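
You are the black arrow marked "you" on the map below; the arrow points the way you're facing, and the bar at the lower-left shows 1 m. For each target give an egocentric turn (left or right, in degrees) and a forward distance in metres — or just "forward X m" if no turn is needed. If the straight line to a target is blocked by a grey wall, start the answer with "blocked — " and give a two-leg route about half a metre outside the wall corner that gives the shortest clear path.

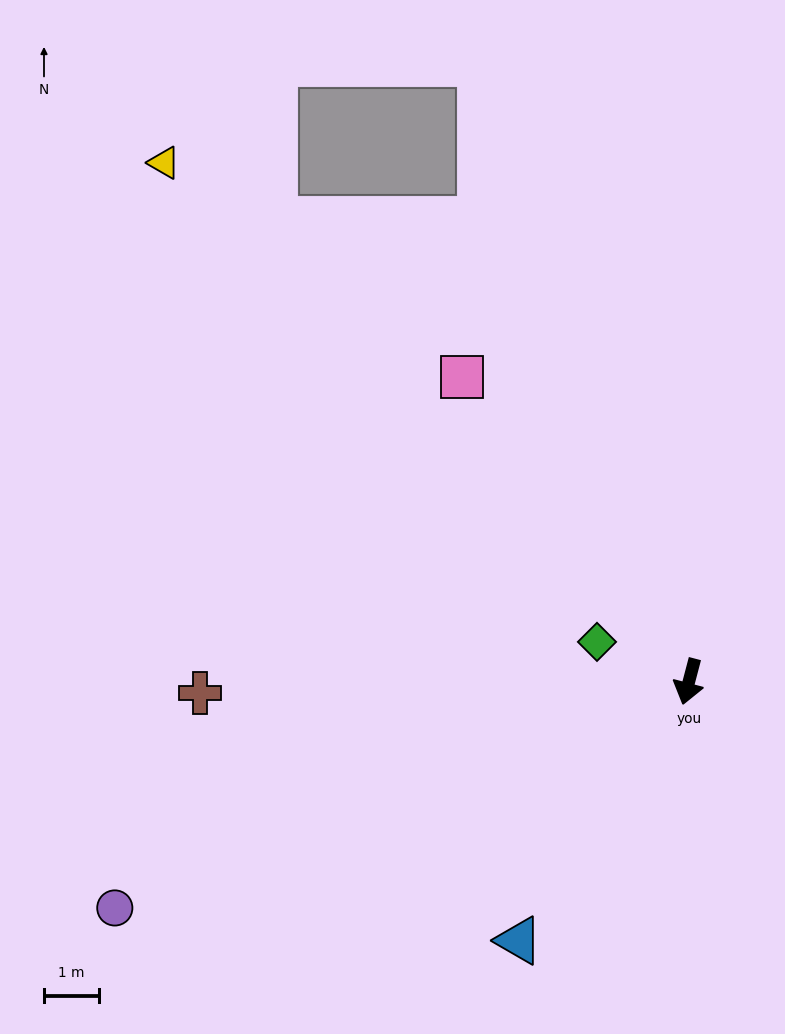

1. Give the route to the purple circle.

turn right 54°, forward 11.2 m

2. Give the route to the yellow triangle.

turn right 120°, forward 13.4 m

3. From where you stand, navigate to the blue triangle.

turn right 19°, forward 5.6 m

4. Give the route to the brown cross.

turn right 74°, forward 8.9 m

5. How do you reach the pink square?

turn right 129°, forward 6.9 m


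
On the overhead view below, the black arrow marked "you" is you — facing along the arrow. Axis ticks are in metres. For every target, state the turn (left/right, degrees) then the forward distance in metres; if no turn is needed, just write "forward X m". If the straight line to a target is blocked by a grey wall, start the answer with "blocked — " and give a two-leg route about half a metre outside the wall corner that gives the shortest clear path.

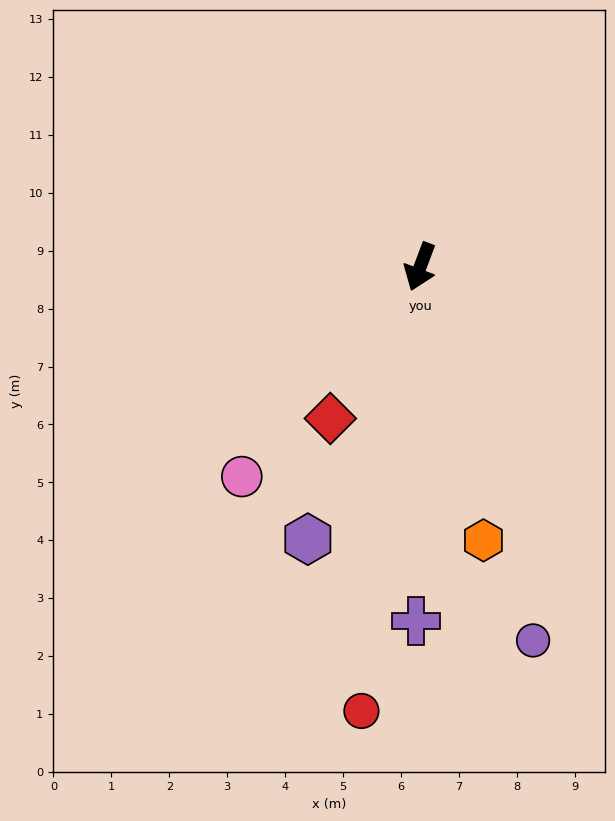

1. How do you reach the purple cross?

turn left 20°, forward 6.1 m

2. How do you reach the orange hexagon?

turn left 34°, forward 4.8 m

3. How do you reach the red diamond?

turn right 10°, forward 3.0 m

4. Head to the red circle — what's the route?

turn left 13°, forward 7.7 m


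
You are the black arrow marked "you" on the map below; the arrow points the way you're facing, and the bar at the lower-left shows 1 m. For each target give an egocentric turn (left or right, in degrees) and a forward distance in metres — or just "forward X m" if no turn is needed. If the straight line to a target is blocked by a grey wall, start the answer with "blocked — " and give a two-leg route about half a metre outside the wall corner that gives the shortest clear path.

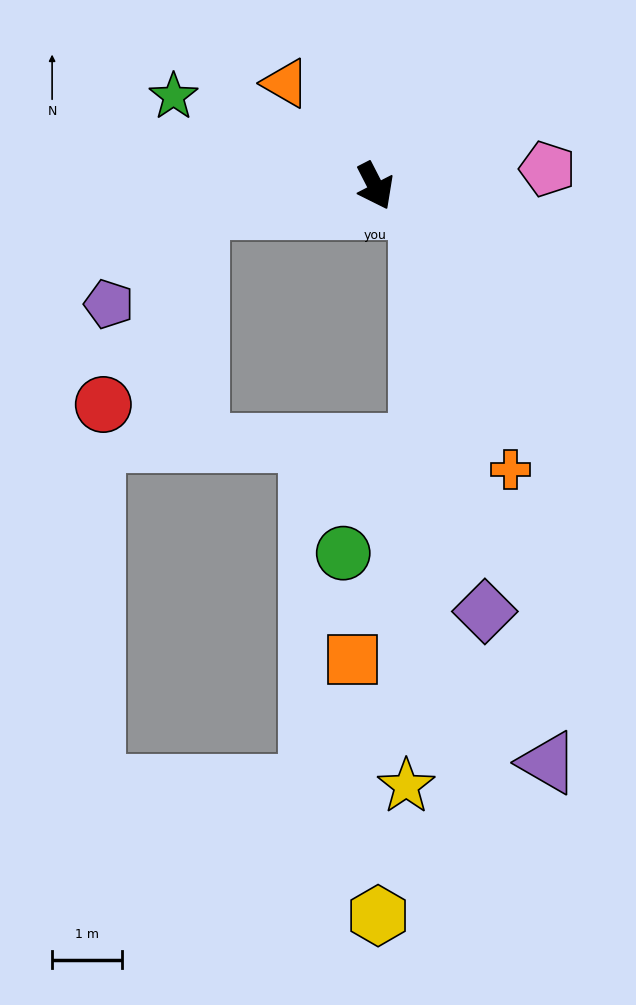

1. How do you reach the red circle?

blocked — turn right 110°, forward 2.5 m, then turn left 57°, forward 3.1 m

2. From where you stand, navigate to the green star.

turn right 141°, forward 3.1 m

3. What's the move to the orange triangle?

turn right 166°, forward 1.9 m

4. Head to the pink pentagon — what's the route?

turn left 68°, forward 2.5 m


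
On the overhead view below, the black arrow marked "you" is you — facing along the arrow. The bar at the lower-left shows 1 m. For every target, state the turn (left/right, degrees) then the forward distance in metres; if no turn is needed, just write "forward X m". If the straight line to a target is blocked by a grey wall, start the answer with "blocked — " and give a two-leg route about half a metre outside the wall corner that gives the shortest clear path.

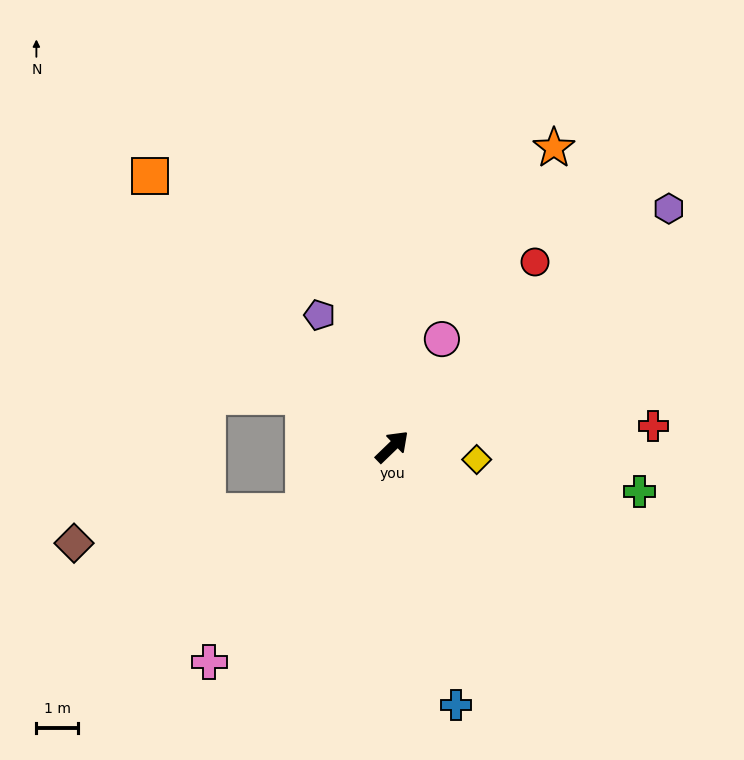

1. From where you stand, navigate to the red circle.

turn left 8°, forward 5.6 m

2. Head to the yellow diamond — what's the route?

turn right 53°, forward 2.0 m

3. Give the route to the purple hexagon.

turn right 3°, forward 8.7 m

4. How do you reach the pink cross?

turn right 174°, forward 6.7 m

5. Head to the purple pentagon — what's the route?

turn left 75°, forward 3.6 m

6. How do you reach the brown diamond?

blocked — turn left 172°, forward 2.6 m, then turn right 28°, forward 5.5 m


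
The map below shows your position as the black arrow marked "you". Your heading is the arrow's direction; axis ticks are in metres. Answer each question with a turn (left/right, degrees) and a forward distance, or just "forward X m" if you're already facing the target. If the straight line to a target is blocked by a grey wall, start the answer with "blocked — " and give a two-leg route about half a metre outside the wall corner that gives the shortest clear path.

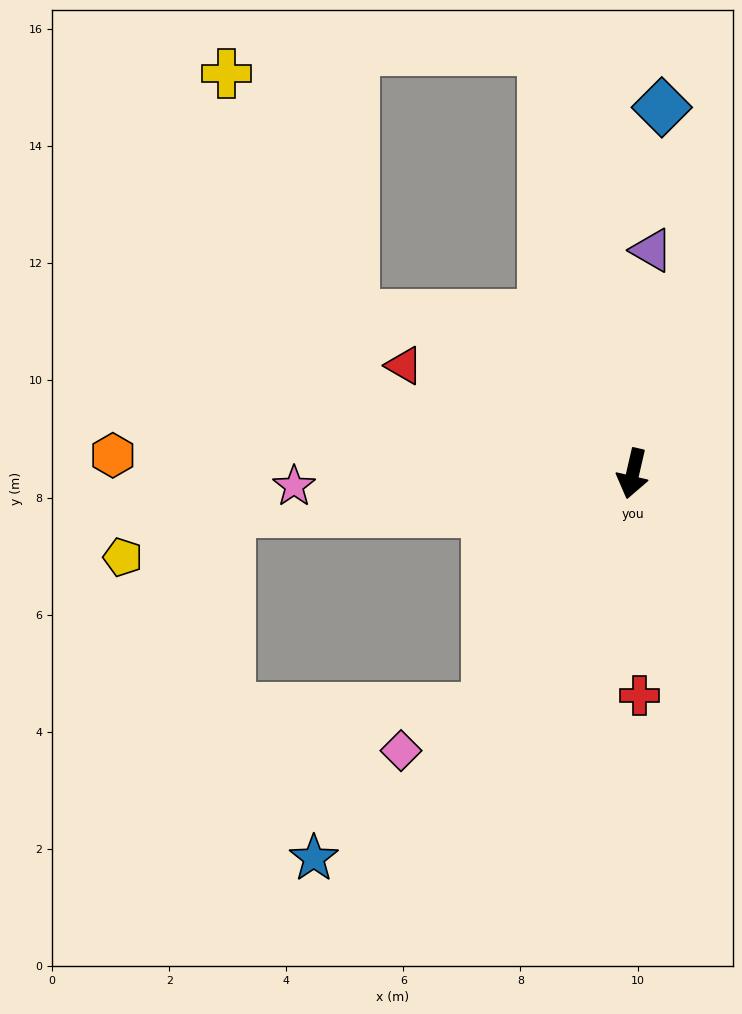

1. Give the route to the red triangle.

turn right 102°, forward 4.3 m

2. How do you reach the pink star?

turn right 75°, forward 5.8 m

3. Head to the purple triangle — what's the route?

turn right 172°, forward 3.8 m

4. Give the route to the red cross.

turn left 15°, forward 3.8 m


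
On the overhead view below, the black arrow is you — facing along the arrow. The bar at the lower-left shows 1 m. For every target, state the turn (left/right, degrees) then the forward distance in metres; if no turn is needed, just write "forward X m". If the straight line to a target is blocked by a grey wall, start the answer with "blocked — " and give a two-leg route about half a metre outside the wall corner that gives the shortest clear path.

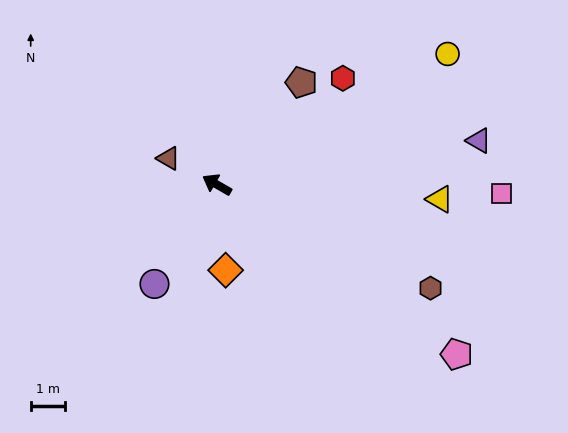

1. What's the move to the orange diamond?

turn left 126°, forward 2.5 m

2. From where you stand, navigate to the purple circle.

turn left 88°, forward 3.4 m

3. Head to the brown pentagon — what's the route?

turn right 100°, forward 3.9 m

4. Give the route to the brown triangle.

forward 1.6 m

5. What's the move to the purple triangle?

turn right 141°, forward 7.7 m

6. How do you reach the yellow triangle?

turn right 154°, forward 6.5 m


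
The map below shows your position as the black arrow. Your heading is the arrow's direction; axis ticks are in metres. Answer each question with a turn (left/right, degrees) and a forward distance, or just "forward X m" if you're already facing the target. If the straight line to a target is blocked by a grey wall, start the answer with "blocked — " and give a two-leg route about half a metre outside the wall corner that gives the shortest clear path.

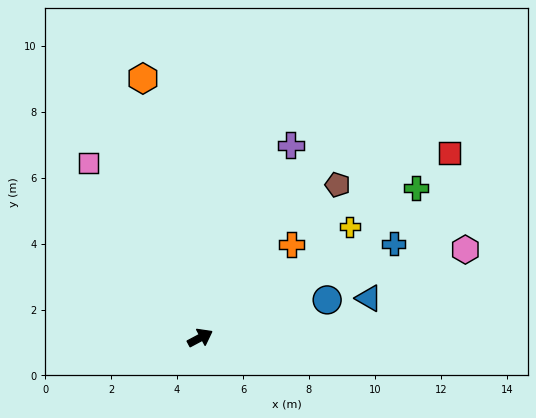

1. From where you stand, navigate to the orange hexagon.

turn left 74°, forward 8.1 m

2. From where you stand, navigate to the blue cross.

turn right 2°, forward 6.5 m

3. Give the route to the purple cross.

turn left 37°, forward 6.5 m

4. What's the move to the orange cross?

turn left 18°, forward 4.0 m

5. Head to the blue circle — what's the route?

turn right 11°, forward 4.0 m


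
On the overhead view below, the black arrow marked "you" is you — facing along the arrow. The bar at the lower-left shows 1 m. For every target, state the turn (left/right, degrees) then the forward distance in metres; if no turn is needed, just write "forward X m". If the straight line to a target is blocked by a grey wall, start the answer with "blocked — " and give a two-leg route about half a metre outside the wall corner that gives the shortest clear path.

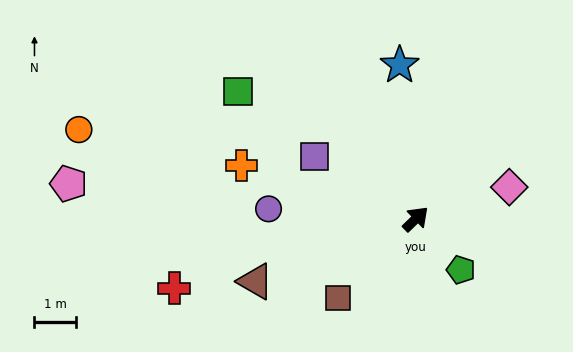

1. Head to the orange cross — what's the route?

turn left 119°, forward 4.4 m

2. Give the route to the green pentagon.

turn right 93°, forward 1.6 m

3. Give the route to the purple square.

turn left 104°, forward 2.9 m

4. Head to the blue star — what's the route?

turn left 52°, forward 3.7 m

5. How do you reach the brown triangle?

turn left 157°, forward 4.1 m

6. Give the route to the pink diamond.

turn right 25°, forward 2.4 m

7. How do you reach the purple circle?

turn left 132°, forward 3.5 m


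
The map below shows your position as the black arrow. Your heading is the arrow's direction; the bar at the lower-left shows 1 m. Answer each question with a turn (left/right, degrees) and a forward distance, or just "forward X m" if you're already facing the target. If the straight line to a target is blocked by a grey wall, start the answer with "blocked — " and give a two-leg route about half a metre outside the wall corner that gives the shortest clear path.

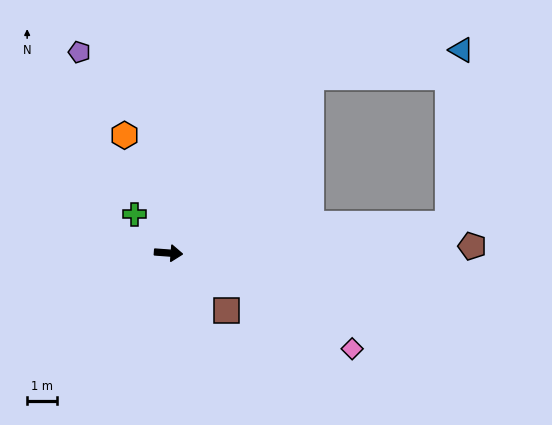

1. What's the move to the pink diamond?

turn right 23°, forward 6.9 m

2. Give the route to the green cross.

turn left 136°, forward 1.7 m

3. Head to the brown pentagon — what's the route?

turn left 6°, forward 10.2 m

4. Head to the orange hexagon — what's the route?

turn left 115°, forward 4.2 m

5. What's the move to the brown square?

turn right 40°, forward 2.7 m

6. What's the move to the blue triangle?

blocked — turn left 55°, forward 7.6 m, then turn right 40°, forward 5.1 m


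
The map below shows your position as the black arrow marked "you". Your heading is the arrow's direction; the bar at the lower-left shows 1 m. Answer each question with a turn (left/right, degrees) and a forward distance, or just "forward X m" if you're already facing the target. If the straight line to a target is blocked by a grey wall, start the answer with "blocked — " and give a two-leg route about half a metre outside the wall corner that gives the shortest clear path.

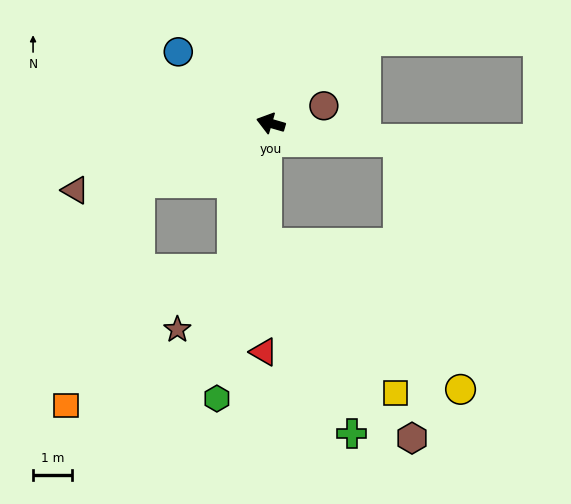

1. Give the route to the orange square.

blocked — turn left 40°, forward 3.7 m, then turn left 48°, forward 6.1 m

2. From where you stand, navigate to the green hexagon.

turn left 95°, forward 7.2 m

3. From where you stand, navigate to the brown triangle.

turn left 35°, forward 5.3 m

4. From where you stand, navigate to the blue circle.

turn right 22°, forward 3.0 m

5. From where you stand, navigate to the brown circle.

turn right 146°, forward 1.4 m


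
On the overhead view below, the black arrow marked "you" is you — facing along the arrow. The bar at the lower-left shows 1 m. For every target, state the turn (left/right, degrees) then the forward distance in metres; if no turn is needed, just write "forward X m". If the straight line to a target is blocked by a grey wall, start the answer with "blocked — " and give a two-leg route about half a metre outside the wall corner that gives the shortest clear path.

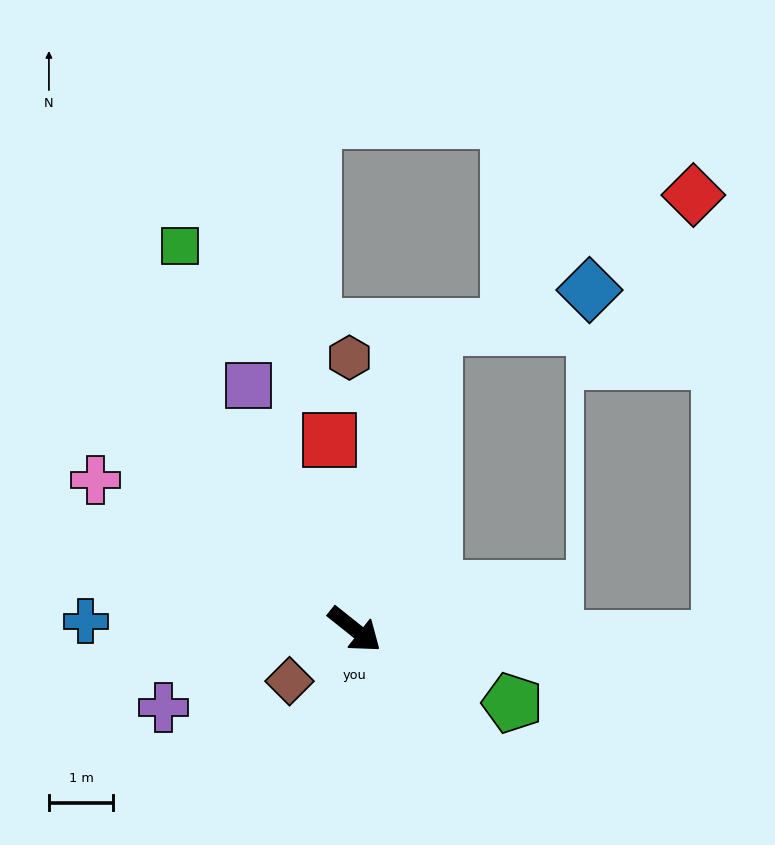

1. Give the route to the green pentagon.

turn left 14°, forward 2.7 m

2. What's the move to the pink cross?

turn right 171°, forward 4.7 m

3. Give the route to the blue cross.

turn right 143°, forward 4.2 m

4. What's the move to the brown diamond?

turn right 103°, forward 1.3 m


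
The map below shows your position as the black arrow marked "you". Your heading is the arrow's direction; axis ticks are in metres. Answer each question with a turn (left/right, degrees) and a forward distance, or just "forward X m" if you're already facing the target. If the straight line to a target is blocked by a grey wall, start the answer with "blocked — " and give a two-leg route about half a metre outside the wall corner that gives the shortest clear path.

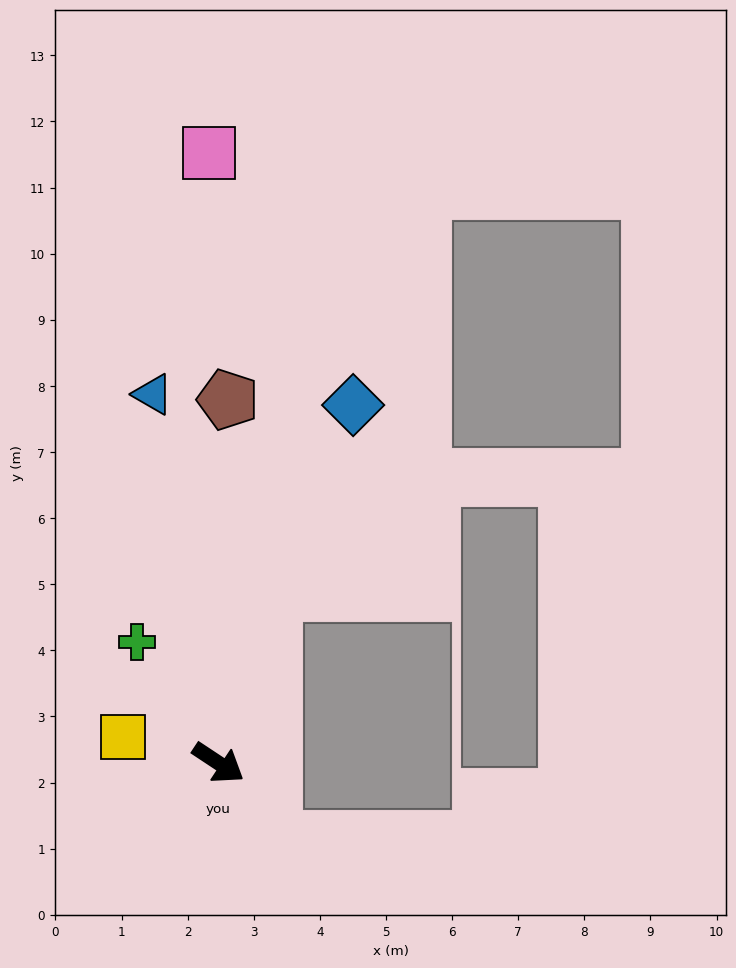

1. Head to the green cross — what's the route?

turn left 158°, forward 2.2 m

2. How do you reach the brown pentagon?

turn left 122°, forward 5.5 m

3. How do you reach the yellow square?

turn right 161°, forward 1.5 m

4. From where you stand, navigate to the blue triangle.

turn left 134°, forward 5.7 m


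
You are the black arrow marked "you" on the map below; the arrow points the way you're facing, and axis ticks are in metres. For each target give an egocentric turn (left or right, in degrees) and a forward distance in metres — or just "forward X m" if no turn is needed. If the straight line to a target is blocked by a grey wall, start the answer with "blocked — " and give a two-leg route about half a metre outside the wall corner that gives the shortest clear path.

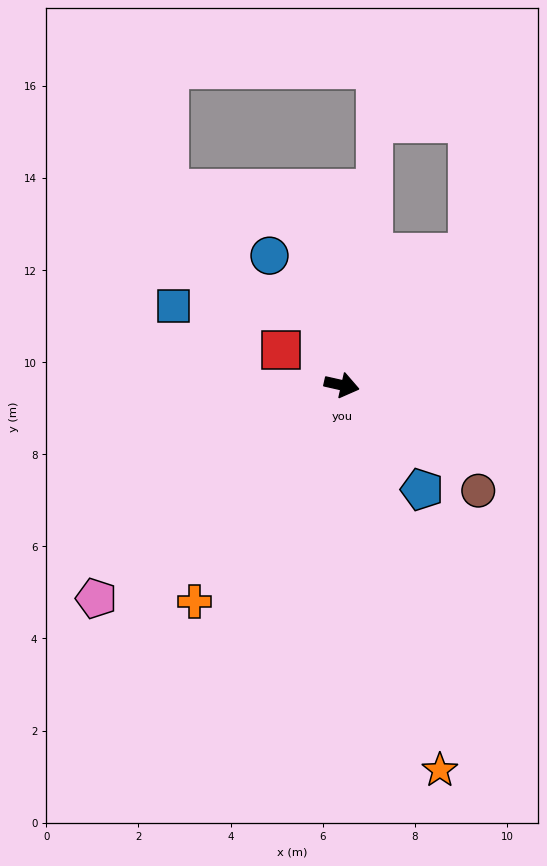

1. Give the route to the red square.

turn left 163°, forward 1.5 m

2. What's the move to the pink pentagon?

turn right 126°, forward 7.1 m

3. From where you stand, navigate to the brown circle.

turn right 25°, forward 3.7 m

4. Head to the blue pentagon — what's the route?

turn right 40°, forward 2.9 m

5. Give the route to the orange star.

turn right 63°, forward 8.6 m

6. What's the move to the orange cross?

turn right 112°, forward 5.7 m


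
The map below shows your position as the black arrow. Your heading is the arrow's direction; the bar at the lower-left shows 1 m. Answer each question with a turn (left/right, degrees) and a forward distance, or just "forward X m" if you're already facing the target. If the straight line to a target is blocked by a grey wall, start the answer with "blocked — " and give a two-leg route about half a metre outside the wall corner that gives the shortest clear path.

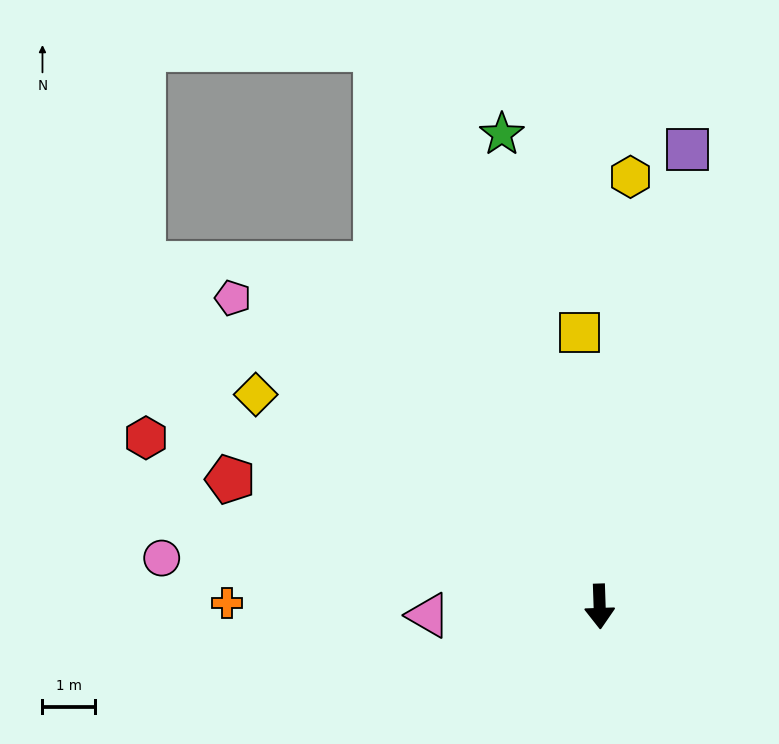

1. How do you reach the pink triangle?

turn right 89°, forward 3.3 m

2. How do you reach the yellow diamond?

turn right 124°, forward 7.7 m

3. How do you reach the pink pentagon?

turn right 132°, forward 9.1 m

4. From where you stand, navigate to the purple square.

turn left 167°, forward 8.8 m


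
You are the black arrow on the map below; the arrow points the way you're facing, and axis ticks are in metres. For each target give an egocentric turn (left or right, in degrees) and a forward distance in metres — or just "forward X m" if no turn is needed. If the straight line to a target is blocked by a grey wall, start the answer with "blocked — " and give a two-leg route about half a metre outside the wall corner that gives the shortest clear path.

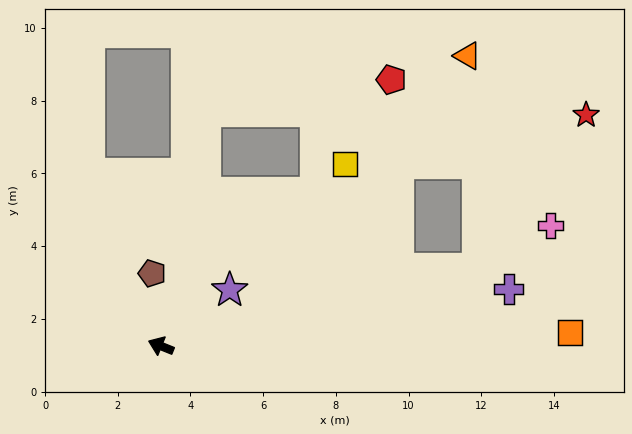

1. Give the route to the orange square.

turn right 156°, forward 11.3 m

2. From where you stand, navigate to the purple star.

turn right 119°, forward 2.4 m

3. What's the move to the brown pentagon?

turn right 61°, forward 2.0 m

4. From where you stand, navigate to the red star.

blocked — turn right 144°, forward 9.0 m, then turn left 41°, forward 5.2 m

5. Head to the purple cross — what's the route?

turn right 149°, forward 9.7 m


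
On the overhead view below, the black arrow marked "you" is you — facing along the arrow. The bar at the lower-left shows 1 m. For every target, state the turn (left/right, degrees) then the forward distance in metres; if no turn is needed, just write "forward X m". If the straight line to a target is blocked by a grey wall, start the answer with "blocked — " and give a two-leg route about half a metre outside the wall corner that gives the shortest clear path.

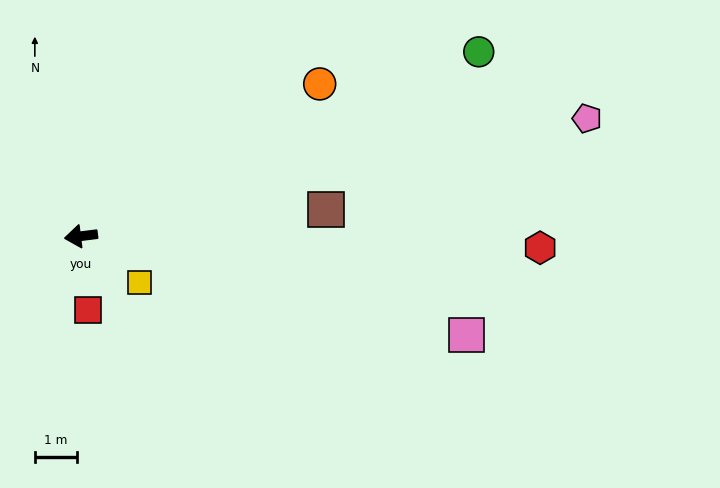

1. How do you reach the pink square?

turn left 158°, forward 9.5 m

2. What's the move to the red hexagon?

turn left 171°, forward 11.0 m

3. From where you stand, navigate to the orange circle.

turn right 155°, forward 6.8 m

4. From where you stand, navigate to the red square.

turn left 89°, forward 1.8 m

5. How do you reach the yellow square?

turn left 135°, forward 1.8 m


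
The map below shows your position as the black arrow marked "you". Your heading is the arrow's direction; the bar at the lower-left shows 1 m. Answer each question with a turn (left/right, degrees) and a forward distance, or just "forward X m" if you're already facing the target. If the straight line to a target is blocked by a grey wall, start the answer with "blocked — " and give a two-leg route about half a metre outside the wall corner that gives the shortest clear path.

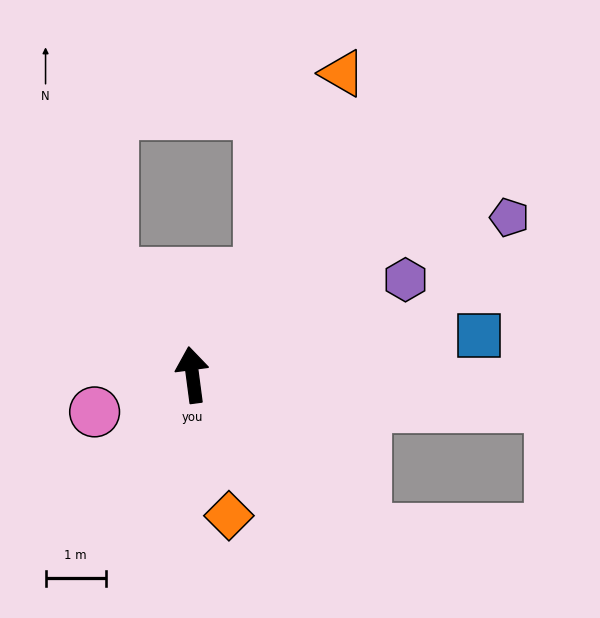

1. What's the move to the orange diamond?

turn right 173°, forward 2.4 m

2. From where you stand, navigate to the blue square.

turn right 90°, forward 4.8 m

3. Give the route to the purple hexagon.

turn right 73°, forward 3.9 m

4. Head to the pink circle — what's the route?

turn left 103°, forward 1.7 m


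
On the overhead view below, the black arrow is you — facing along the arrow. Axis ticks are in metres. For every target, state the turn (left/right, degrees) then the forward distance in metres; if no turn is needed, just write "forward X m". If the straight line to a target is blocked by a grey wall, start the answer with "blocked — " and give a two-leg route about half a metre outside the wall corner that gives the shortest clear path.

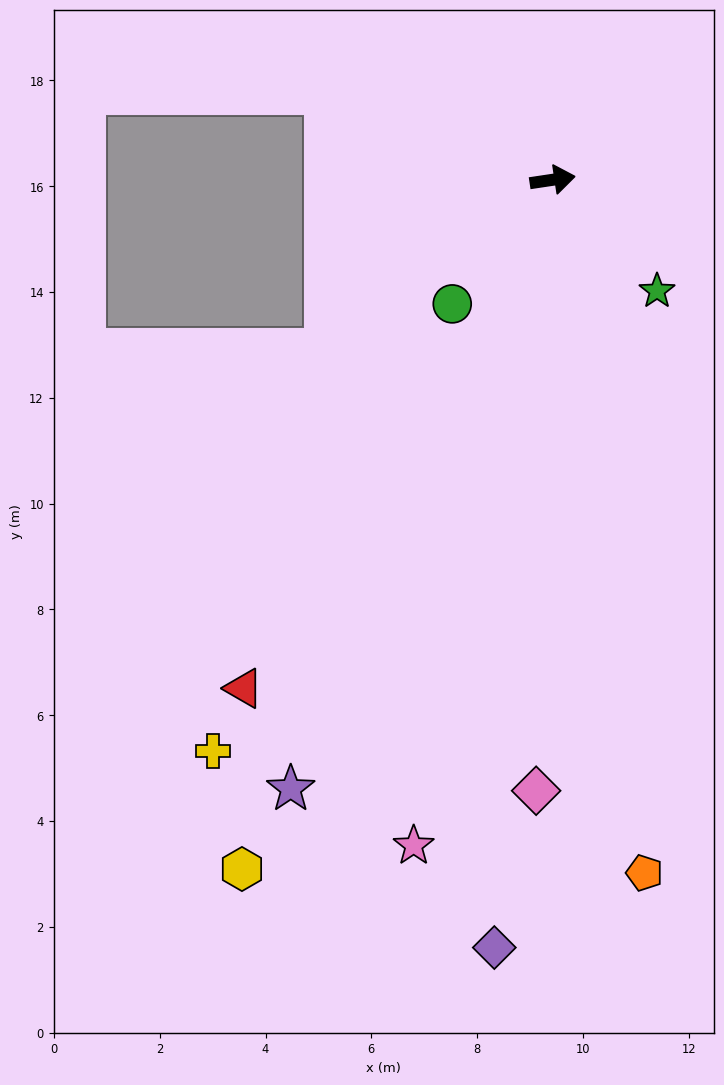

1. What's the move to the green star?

turn right 55°, forward 2.9 m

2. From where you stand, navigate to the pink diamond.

turn right 100°, forward 11.6 m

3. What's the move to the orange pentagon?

turn right 91°, forward 13.2 m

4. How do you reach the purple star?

turn right 122°, forward 12.5 m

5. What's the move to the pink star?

turn right 110°, forward 12.9 m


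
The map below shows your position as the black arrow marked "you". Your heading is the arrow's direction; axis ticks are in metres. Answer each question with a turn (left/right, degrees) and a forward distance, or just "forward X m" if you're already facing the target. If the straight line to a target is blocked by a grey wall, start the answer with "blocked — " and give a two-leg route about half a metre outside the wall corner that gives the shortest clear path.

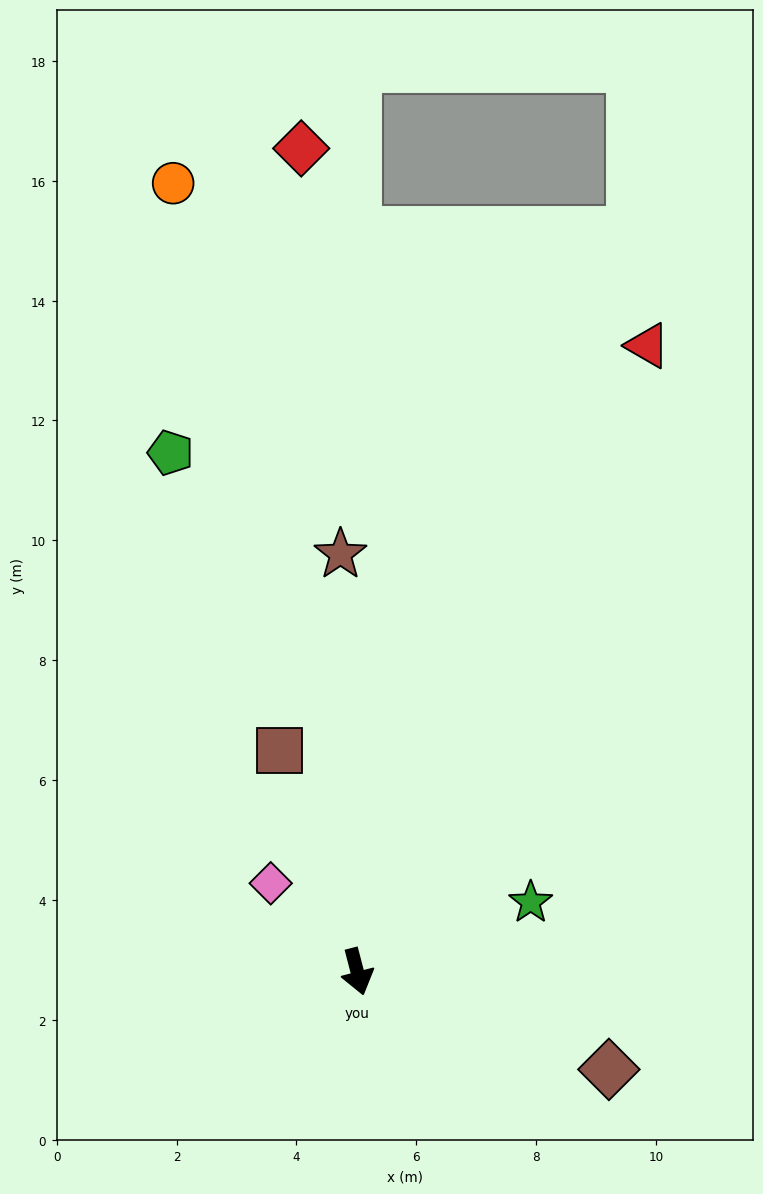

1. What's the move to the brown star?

turn left 168°, forward 7.0 m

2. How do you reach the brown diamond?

turn left 54°, forward 4.5 m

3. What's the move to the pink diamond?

turn right 150°, forward 2.1 m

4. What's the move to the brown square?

turn right 175°, forward 3.9 m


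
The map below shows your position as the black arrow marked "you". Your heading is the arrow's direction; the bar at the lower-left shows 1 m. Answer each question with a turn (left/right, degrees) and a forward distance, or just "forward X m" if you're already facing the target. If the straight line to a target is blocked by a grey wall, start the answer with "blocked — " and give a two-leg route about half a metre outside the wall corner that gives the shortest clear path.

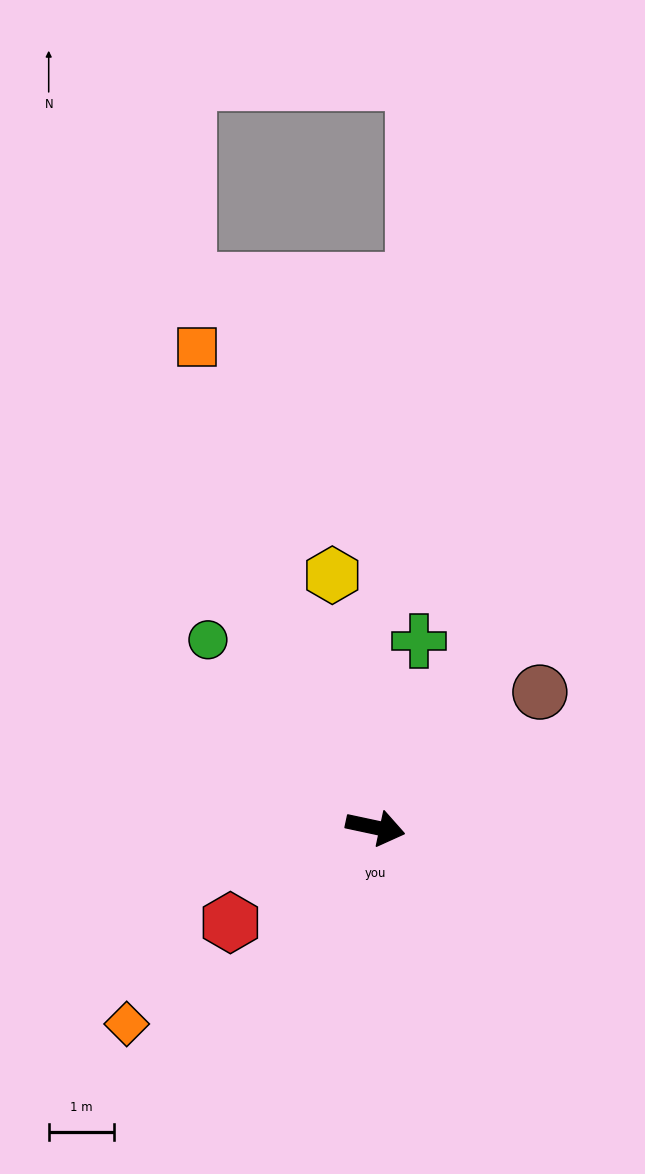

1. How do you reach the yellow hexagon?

turn left 112°, forward 3.9 m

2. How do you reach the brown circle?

turn left 52°, forward 3.2 m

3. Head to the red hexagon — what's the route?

turn right 135°, forward 2.6 m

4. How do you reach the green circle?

turn left 144°, forward 3.8 m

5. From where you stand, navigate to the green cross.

turn left 89°, forward 2.9 m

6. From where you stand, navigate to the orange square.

turn left 122°, forward 7.8 m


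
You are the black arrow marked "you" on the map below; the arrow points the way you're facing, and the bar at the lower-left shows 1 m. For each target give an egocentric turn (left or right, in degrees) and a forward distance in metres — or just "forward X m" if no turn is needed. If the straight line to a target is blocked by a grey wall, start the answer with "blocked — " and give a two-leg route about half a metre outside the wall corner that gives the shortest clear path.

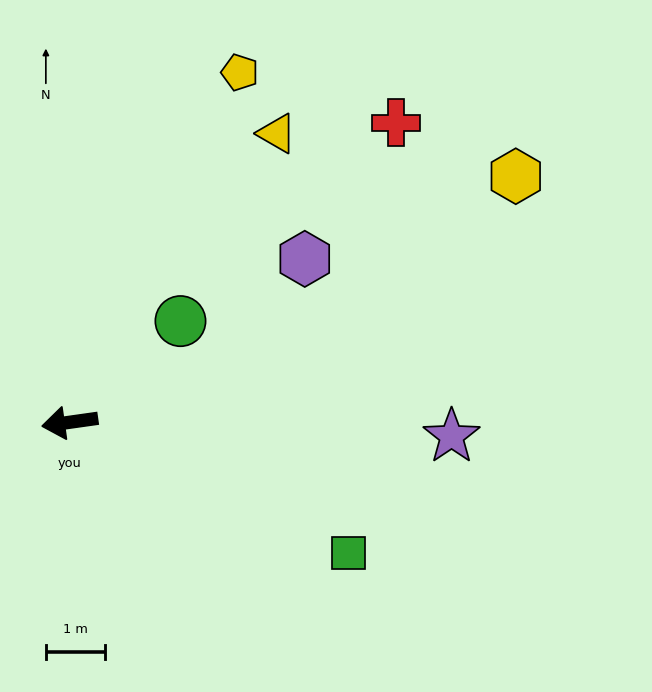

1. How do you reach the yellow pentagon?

turn right 124°, forward 6.6 m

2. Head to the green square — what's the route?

turn left 147°, forward 5.2 m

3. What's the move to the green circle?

turn right 146°, forward 2.5 m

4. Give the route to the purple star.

turn left 170°, forward 6.4 m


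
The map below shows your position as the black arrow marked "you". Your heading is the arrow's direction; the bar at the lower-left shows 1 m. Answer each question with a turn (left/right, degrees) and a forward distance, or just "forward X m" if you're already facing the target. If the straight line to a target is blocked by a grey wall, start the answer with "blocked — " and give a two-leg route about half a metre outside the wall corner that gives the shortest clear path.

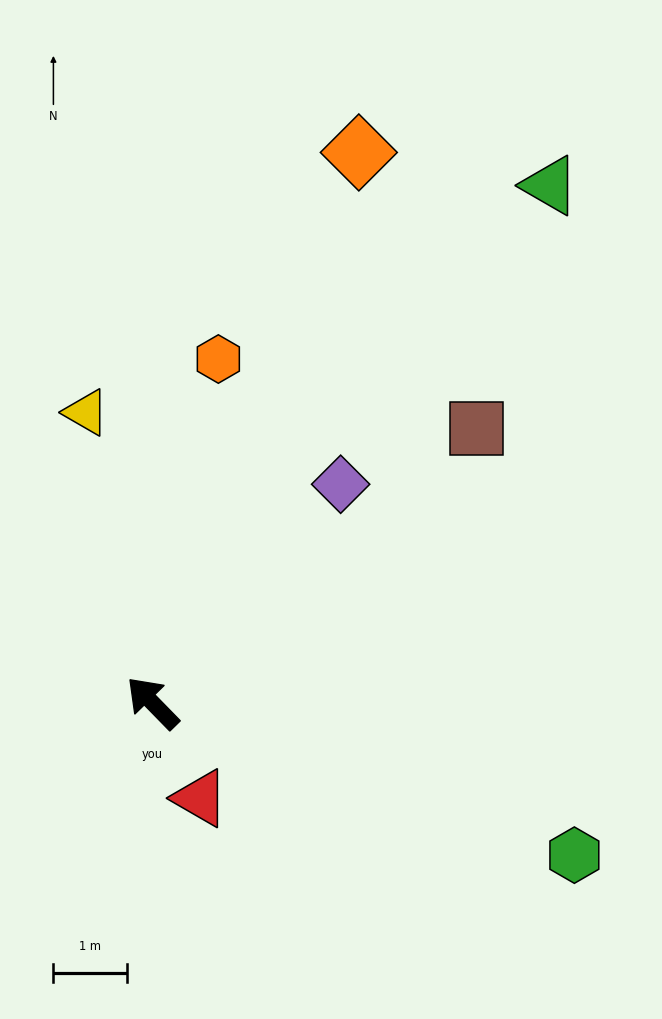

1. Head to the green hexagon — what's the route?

turn right 154°, forward 6.1 m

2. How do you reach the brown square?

turn right 94°, forward 5.8 m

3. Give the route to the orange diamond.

turn right 65°, forward 8.0 m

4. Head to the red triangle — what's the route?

turn left 162°, forward 1.4 m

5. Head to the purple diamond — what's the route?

turn right 85°, forward 3.9 m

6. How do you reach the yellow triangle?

turn right 31°, forward 4.0 m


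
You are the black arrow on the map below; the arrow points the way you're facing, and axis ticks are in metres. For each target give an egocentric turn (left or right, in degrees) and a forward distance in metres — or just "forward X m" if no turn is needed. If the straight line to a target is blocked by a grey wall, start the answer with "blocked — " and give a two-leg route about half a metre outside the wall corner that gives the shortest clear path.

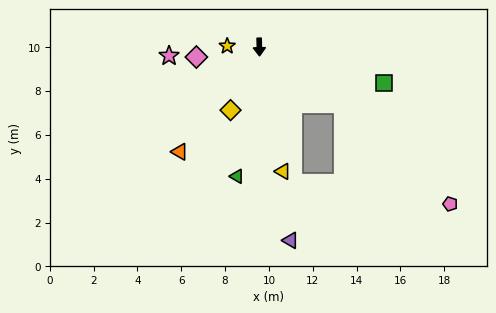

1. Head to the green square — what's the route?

turn left 73°, forward 5.9 m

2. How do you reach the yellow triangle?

turn left 9°, forward 5.8 m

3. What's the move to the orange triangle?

turn right 39°, forward 6.0 m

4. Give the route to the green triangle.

turn right 11°, forward 6.0 m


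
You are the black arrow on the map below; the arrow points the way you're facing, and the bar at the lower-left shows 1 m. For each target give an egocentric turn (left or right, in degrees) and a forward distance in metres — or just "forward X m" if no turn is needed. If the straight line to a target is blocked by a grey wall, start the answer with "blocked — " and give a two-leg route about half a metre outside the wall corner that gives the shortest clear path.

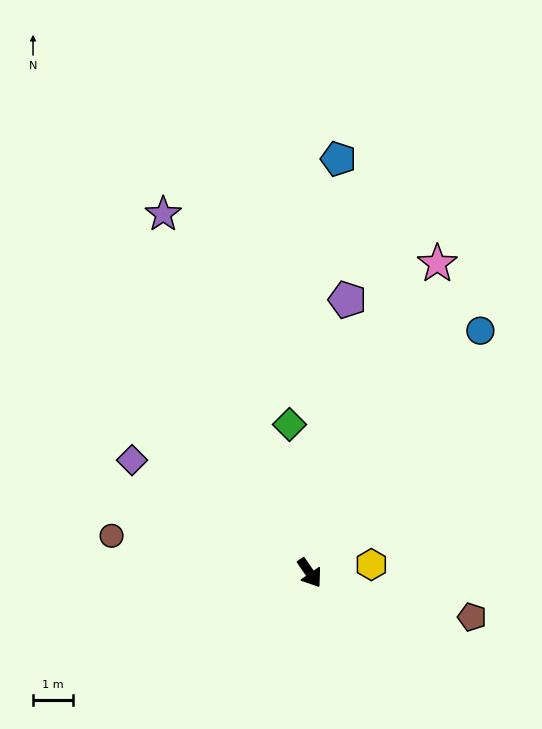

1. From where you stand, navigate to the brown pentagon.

turn left 40°, forward 4.2 m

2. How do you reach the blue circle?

turn left 110°, forward 7.4 m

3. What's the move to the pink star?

turn left 123°, forward 8.4 m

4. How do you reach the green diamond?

turn left 153°, forward 3.7 m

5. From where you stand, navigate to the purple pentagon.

turn left 137°, forward 6.9 m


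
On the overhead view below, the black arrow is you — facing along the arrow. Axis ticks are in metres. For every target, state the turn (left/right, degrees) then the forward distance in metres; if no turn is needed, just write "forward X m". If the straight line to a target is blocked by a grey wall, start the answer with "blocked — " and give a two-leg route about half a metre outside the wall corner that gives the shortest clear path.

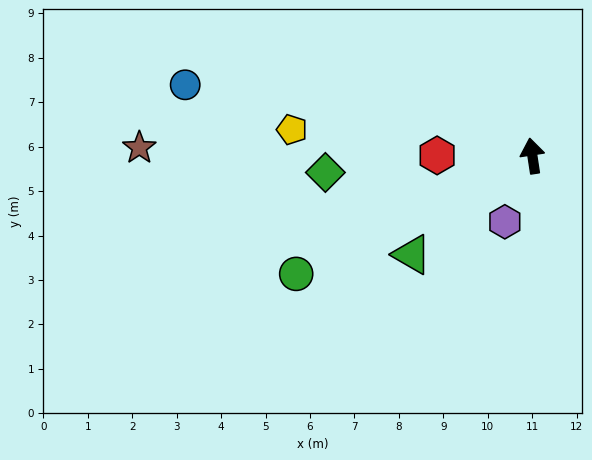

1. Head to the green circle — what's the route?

turn left 108°, forward 5.9 m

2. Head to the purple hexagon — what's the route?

turn left 149°, forward 1.6 m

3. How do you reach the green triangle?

turn left 121°, forward 3.5 m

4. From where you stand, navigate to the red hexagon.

turn left 81°, forward 2.1 m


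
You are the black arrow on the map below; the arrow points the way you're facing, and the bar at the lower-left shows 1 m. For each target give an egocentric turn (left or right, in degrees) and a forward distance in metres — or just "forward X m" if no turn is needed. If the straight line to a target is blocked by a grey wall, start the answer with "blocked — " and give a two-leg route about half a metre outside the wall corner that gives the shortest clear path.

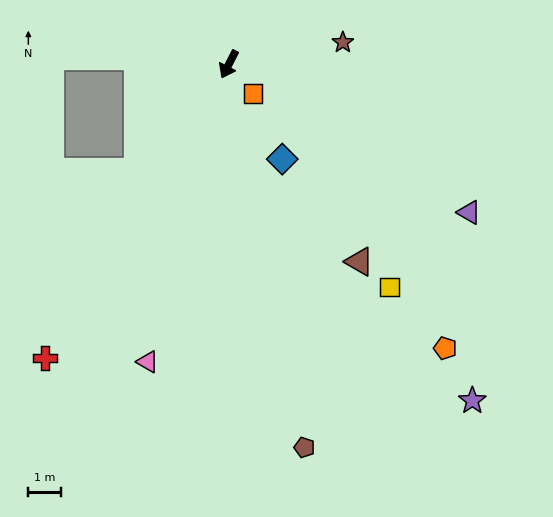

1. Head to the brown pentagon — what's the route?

turn left 38°, forward 12.0 m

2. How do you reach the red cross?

turn right 5°, forward 10.7 m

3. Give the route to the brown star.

turn left 128°, forward 3.6 m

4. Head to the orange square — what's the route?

turn left 67°, forward 1.2 m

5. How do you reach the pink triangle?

turn left 12°, forward 9.5 m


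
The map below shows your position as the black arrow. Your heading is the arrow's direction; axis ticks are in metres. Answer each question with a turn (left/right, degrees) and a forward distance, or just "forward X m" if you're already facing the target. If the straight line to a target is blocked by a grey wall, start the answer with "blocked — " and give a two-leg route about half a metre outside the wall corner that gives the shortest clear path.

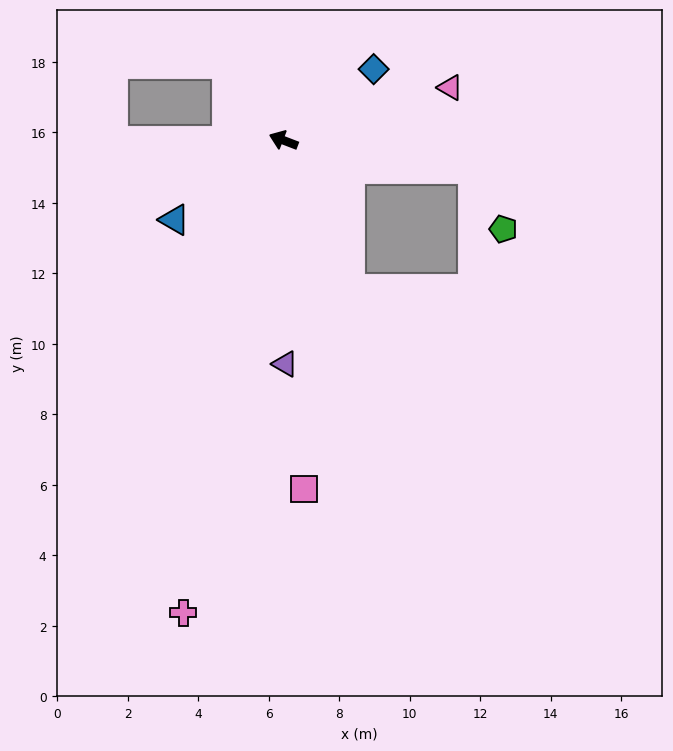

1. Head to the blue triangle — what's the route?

turn left 57°, forward 3.8 m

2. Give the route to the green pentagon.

blocked — turn right 167°, forward 5.4 m, then turn right 55°, forward 1.9 m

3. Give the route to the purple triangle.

turn left 111°, forward 6.3 m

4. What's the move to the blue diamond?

turn right 121°, forward 3.3 m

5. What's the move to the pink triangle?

turn right 141°, forward 5.0 m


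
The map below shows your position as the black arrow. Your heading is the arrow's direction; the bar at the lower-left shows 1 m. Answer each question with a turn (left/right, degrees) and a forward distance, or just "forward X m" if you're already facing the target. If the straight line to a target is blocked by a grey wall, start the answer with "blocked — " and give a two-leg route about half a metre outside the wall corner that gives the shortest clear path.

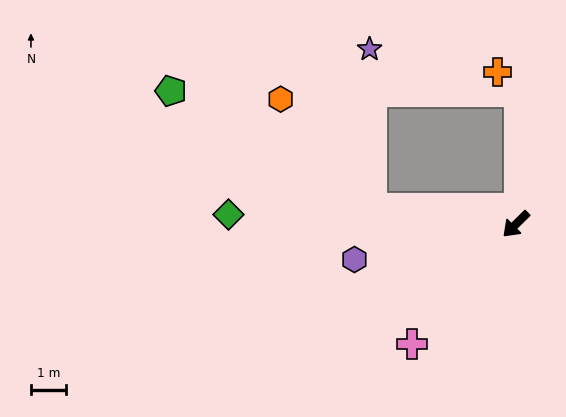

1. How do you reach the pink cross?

turn left 4°, forward 4.5 m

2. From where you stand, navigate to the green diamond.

turn right 46°, forward 8.1 m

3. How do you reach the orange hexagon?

blocked — turn right 51°, forward 4.1 m, then turn right 43°, forward 4.0 m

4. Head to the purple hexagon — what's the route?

turn right 32°, forward 4.7 m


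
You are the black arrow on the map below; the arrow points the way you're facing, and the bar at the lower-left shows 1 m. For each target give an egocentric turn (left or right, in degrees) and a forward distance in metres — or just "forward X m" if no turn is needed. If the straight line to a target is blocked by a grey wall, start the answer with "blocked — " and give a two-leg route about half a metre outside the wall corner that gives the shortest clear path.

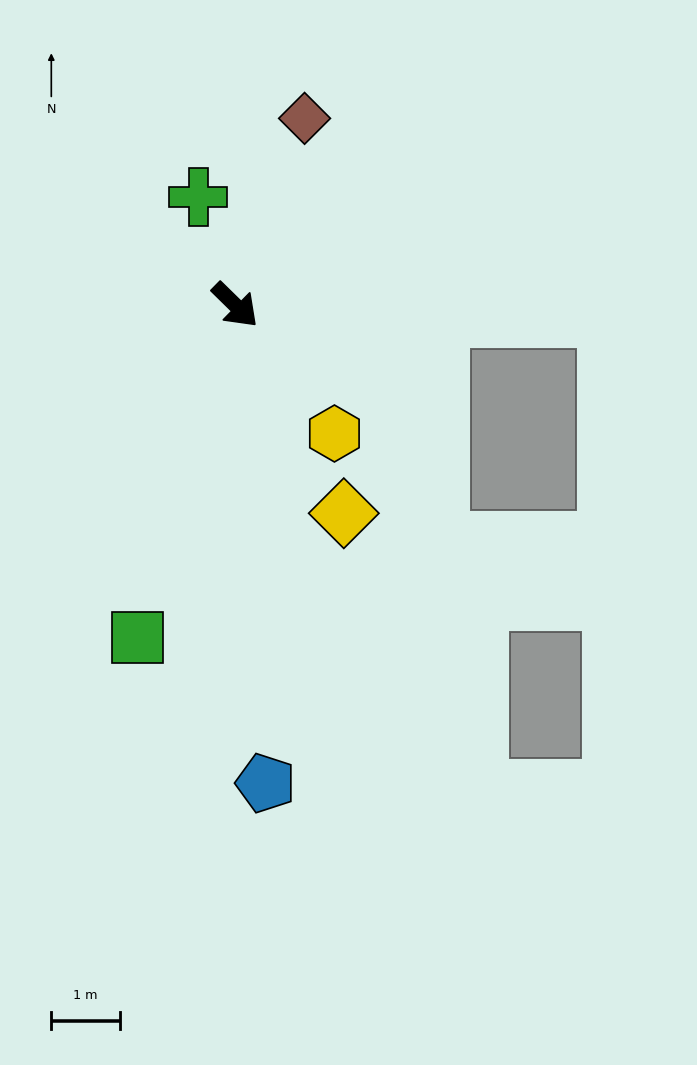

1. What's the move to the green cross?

turn left 153°, forward 1.7 m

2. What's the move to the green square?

turn right 62°, forward 5.1 m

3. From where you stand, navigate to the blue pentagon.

turn right 42°, forward 7.0 m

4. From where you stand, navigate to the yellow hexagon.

turn right 8°, forward 2.4 m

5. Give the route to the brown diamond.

turn left 114°, forward 2.9 m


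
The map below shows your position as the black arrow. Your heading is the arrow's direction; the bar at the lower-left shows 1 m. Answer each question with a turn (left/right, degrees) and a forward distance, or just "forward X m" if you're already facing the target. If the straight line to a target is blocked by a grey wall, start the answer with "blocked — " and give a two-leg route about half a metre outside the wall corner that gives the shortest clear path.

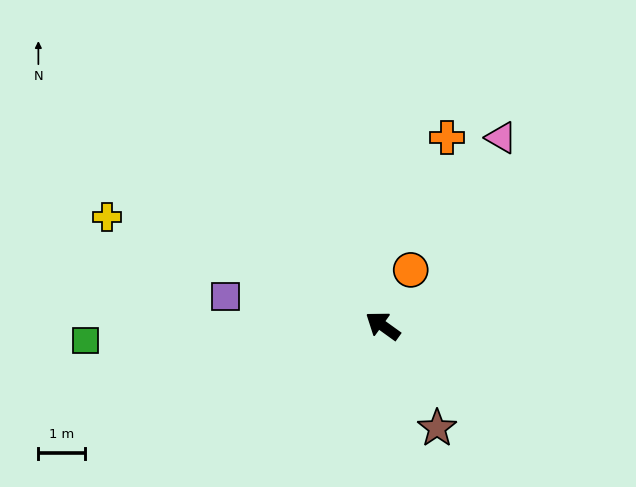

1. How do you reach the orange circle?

turn right 81°, forward 1.3 m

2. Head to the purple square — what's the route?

turn left 25°, forward 3.4 m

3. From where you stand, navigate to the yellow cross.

turn left 14°, forward 6.4 m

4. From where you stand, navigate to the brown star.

turn left 154°, forward 2.5 m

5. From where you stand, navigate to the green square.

turn left 39°, forward 6.4 m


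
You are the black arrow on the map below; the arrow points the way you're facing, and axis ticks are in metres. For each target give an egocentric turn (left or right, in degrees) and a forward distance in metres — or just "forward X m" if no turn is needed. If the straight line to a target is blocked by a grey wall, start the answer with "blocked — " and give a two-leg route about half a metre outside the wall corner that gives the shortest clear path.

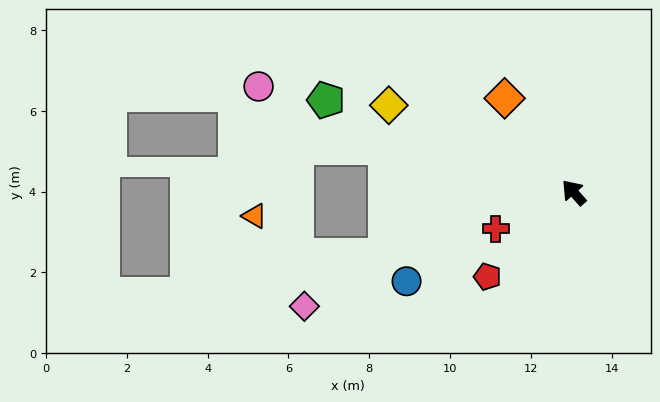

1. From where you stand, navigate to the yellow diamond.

turn left 23°, forward 5.1 m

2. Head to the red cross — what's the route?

turn left 74°, forward 2.1 m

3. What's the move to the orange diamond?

turn right 5°, forward 2.9 m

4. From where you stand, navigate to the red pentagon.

turn left 93°, forward 3.0 m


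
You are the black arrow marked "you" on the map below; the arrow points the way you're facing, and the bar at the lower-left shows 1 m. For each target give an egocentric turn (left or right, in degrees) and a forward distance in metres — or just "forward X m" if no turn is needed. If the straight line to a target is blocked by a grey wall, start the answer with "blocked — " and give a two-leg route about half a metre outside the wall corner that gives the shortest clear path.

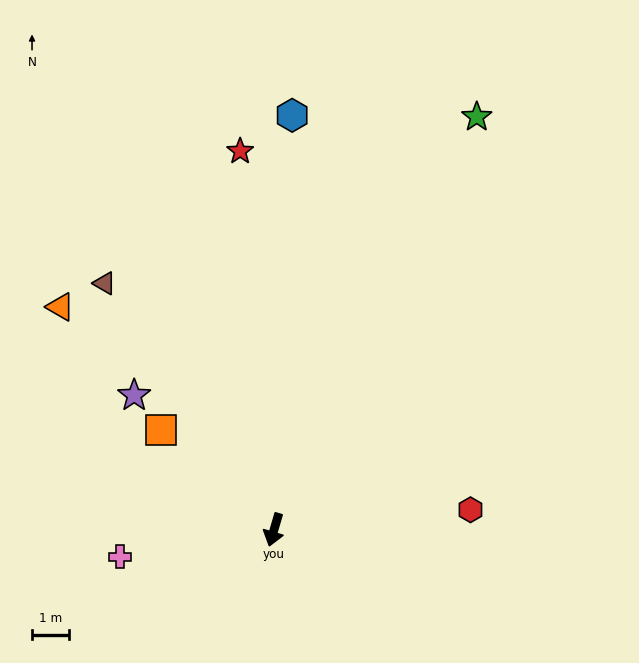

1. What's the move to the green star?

turn left 170°, forward 12.3 m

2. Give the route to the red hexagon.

turn left 112°, forward 5.3 m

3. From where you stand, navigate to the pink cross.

turn right 64°, forward 4.2 m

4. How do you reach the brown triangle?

turn right 129°, forward 8.0 m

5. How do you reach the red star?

turn right 159°, forward 10.2 m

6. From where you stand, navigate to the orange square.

turn right 115°, forward 4.0 m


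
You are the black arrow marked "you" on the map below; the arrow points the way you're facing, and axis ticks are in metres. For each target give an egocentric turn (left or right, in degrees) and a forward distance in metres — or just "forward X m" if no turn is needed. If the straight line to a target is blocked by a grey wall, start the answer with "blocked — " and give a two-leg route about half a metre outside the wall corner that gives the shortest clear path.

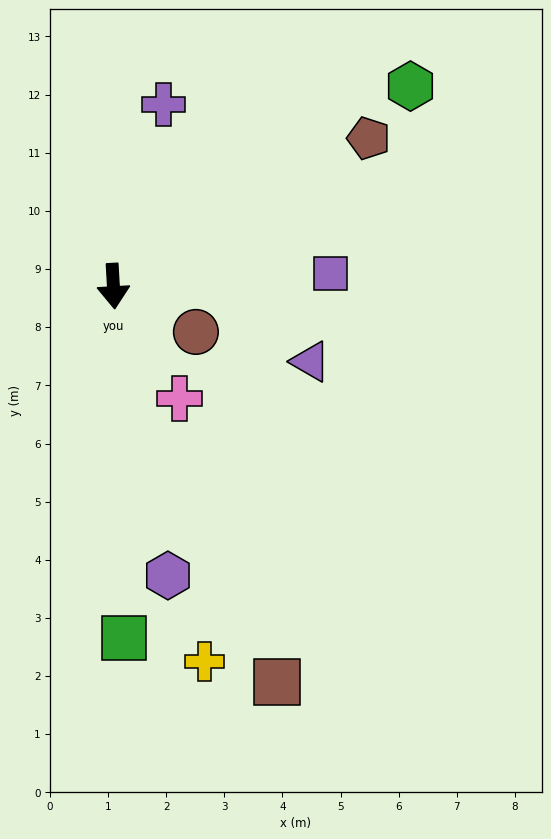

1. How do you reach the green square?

forward 6.0 m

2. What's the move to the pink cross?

turn left 27°, forward 2.2 m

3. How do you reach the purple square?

turn left 90°, forward 3.7 m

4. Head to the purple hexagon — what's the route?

turn left 7°, forward 5.1 m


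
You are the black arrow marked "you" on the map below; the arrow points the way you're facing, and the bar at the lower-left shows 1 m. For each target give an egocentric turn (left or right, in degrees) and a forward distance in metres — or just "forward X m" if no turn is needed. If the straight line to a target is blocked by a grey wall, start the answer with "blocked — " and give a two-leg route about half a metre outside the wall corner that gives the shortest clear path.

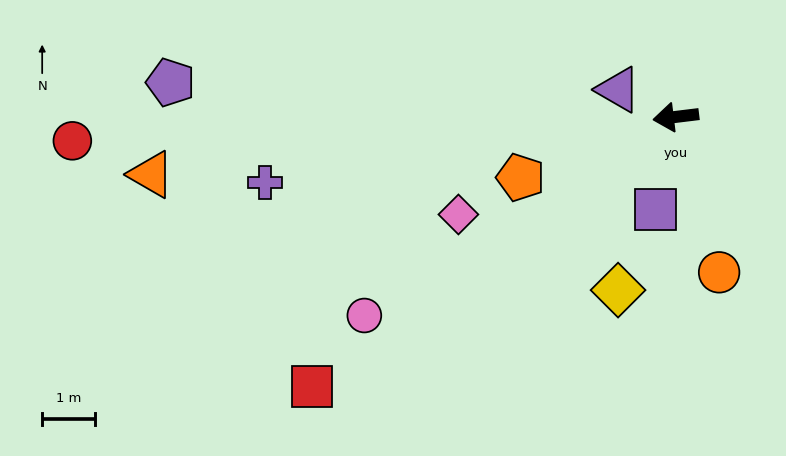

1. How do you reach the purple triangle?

turn right 32°, forward 1.2 m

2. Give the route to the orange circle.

turn left 99°, forward 3.1 m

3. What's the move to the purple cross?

turn left 2°, forward 7.9 m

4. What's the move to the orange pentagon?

turn left 14°, forward 3.2 m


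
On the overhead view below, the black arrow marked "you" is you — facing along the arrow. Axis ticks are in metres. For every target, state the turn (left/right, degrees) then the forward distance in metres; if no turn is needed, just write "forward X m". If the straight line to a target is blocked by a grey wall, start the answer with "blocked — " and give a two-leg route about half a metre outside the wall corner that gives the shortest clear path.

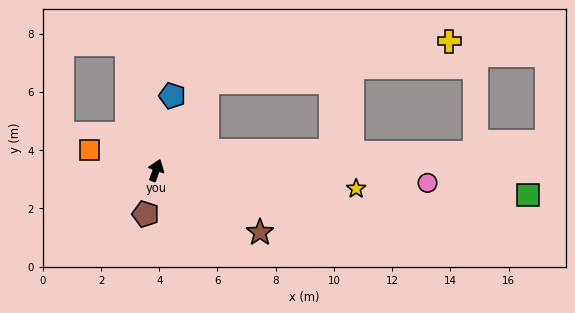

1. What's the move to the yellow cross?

blocked — turn right 10°, forward 3.5 m, then turn right 51°, forward 8.4 m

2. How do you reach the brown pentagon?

turn right 174°, forward 1.5 m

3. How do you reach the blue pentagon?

turn left 7°, forward 2.6 m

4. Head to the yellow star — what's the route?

turn right 76°, forward 6.9 m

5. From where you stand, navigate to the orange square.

turn left 93°, forward 2.4 m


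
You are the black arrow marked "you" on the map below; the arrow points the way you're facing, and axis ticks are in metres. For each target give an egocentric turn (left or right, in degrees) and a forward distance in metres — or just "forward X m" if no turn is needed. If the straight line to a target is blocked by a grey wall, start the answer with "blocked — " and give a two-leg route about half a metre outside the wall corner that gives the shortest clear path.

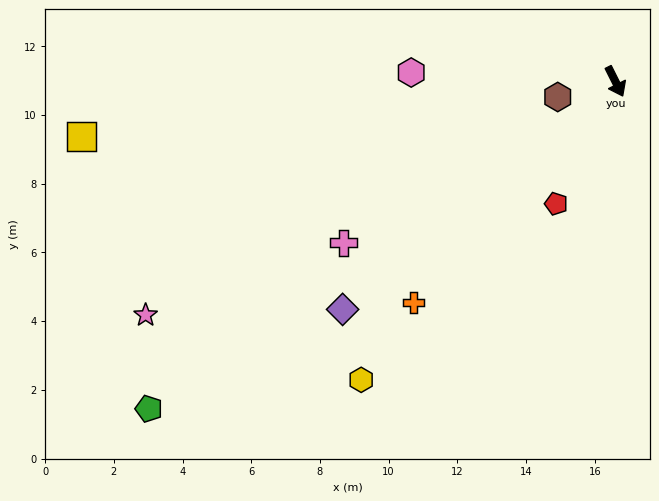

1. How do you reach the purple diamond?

turn right 77°, forward 10.3 m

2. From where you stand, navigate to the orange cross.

turn right 69°, forward 8.7 m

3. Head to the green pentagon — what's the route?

turn right 82°, forward 16.6 m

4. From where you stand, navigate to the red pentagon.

turn right 52°, forward 4.0 m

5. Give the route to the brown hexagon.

turn right 102°, forward 1.7 m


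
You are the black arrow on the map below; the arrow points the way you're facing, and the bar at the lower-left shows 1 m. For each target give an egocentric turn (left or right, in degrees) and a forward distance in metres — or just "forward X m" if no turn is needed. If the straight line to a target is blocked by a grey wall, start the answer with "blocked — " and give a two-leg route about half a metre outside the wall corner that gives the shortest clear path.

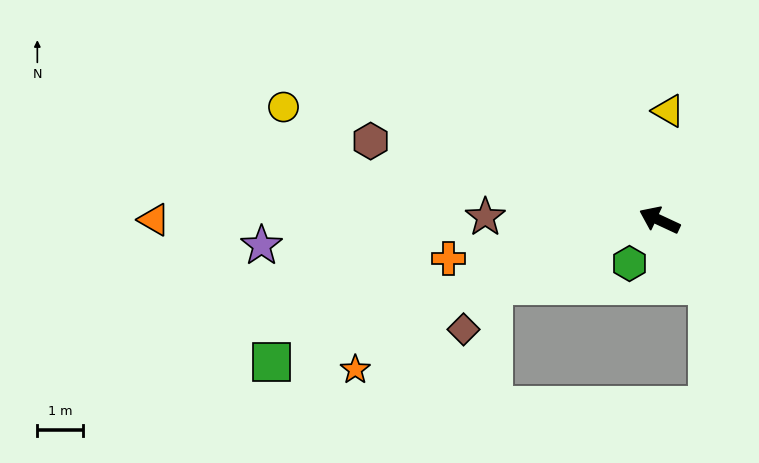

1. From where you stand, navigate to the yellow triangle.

turn right 70°, forward 2.4 m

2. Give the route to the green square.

turn left 45°, forward 9.1 m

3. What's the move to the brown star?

turn left 24°, forward 3.8 m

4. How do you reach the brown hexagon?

turn left 10°, forward 6.6 m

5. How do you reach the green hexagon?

turn left 80°, forward 1.2 m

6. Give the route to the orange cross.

turn left 35°, forward 4.7 m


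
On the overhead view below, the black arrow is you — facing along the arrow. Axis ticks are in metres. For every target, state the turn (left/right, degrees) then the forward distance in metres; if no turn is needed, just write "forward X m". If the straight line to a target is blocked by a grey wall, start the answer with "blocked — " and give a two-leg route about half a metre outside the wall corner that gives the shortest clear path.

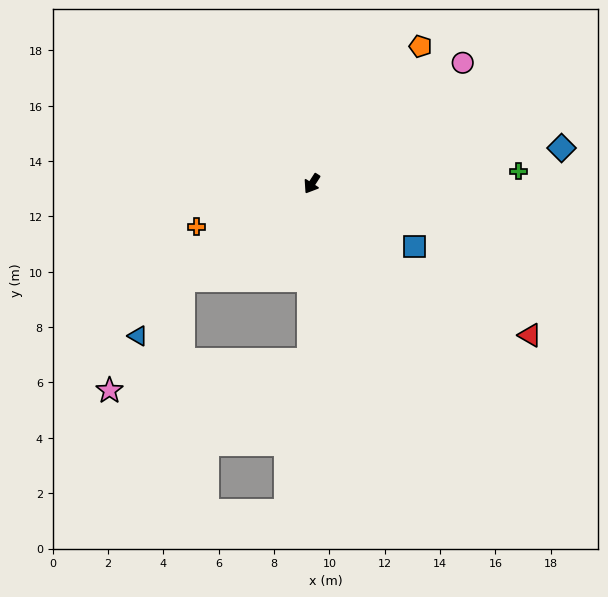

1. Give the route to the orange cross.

turn right 37°, forward 4.5 m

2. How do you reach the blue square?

turn left 91°, forward 4.3 m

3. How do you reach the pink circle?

turn left 162°, forward 7.0 m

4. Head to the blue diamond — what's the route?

turn left 131°, forward 9.1 m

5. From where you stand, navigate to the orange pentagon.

turn left 174°, forward 6.3 m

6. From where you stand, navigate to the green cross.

turn left 126°, forward 7.5 m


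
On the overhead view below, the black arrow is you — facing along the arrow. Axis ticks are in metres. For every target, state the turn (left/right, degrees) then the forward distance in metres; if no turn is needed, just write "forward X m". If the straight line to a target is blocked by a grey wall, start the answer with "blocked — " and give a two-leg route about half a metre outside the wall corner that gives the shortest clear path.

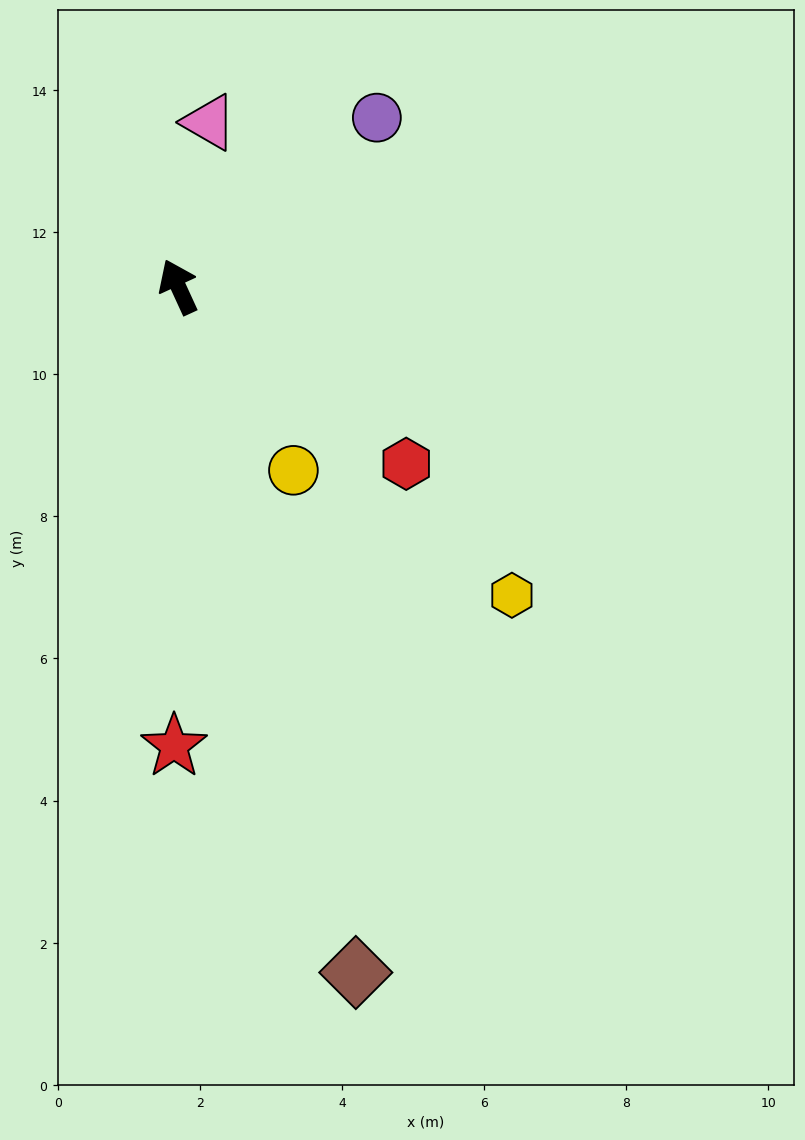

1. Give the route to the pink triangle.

turn right 35°, forward 2.4 m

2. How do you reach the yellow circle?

turn right 173°, forward 3.1 m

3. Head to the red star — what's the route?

turn left 155°, forward 6.5 m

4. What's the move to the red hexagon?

turn right 153°, forward 4.1 m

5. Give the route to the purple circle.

turn right 74°, forward 3.7 m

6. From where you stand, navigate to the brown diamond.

turn left 170°, forward 10.0 m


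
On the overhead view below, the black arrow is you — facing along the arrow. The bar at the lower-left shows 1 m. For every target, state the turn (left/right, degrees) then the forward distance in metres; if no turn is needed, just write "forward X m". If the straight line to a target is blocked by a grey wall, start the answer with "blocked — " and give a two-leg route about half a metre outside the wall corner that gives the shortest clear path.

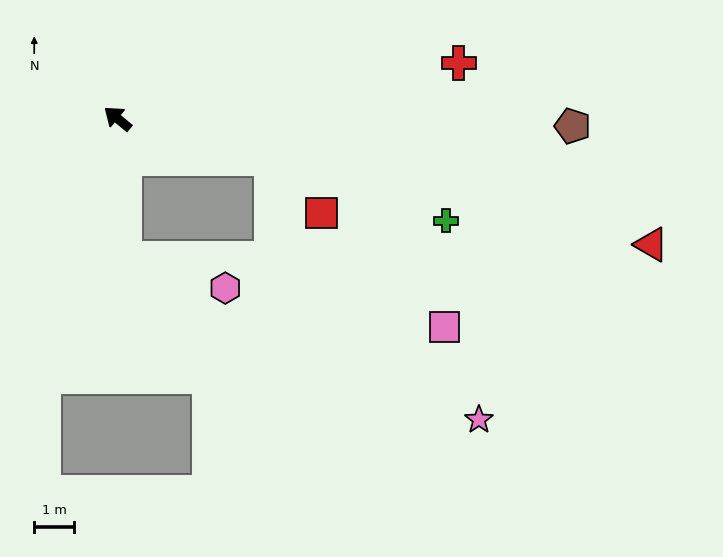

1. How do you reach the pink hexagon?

blocked — turn left 133°, forward 3.5 m, then turn left 70°, forward 2.6 m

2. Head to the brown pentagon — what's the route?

turn right 141°, forward 11.4 m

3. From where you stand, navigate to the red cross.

turn right 131°, forward 8.7 m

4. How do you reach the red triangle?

turn right 154°, forward 13.8 m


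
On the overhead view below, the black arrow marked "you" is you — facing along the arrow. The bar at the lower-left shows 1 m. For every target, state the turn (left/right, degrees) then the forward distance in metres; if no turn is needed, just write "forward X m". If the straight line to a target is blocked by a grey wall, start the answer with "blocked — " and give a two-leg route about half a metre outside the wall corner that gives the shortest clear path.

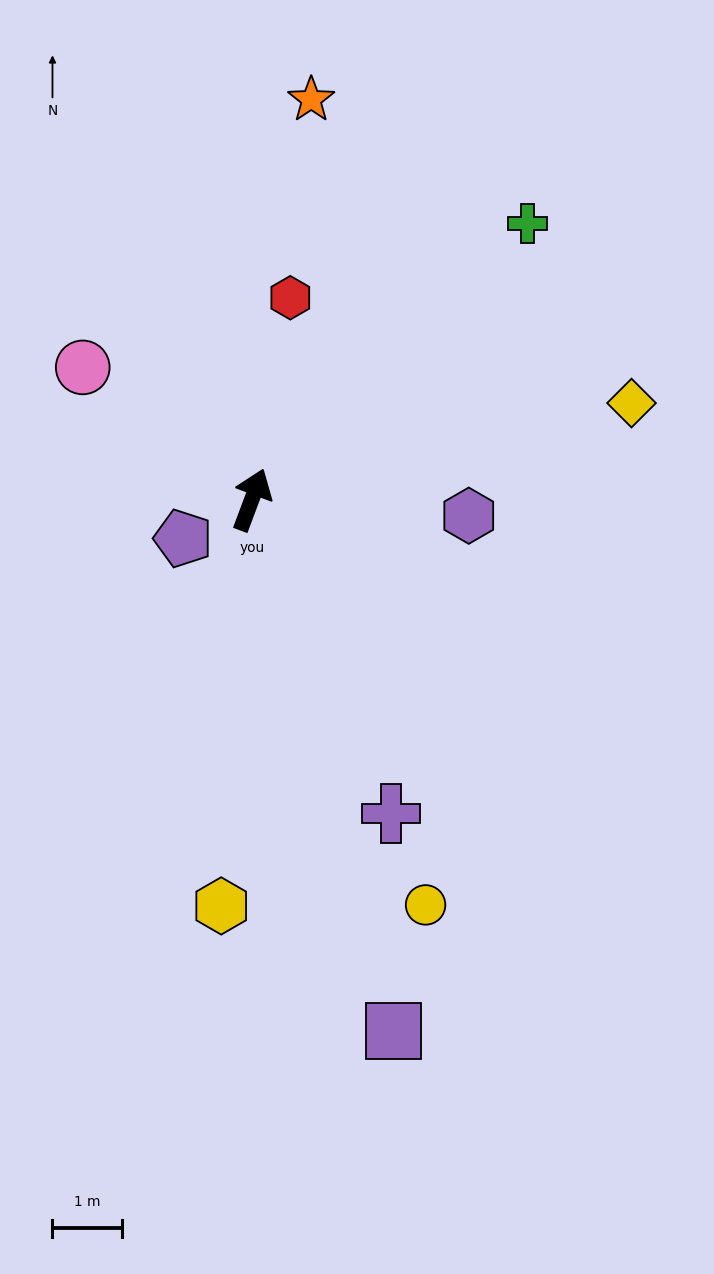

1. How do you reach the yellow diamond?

turn right 55°, forward 5.7 m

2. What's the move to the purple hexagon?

turn right 74°, forward 3.1 m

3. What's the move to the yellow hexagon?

turn right 164°, forward 5.9 m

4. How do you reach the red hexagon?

turn left 10°, forward 3.0 m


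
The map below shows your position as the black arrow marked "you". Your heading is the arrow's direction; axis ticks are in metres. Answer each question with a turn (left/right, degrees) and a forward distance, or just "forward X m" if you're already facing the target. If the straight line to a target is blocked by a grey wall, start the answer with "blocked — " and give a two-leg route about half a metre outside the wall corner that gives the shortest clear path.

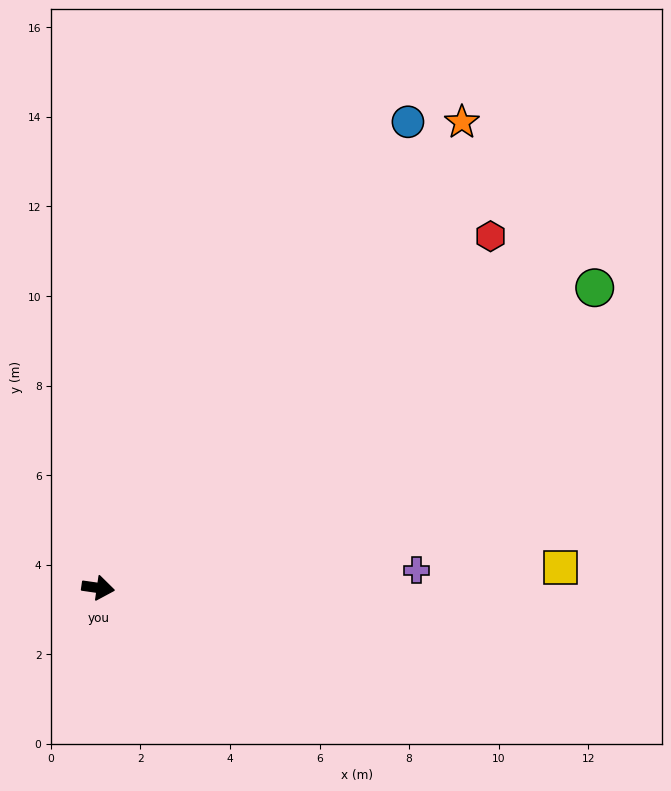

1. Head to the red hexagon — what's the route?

turn left 50°, forward 11.8 m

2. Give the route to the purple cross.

turn left 11°, forward 7.1 m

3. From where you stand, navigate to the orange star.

turn left 60°, forward 13.2 m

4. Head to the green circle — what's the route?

turn left 39°, forward 13.0 m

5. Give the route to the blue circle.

turn left 65°, forward 12.5 m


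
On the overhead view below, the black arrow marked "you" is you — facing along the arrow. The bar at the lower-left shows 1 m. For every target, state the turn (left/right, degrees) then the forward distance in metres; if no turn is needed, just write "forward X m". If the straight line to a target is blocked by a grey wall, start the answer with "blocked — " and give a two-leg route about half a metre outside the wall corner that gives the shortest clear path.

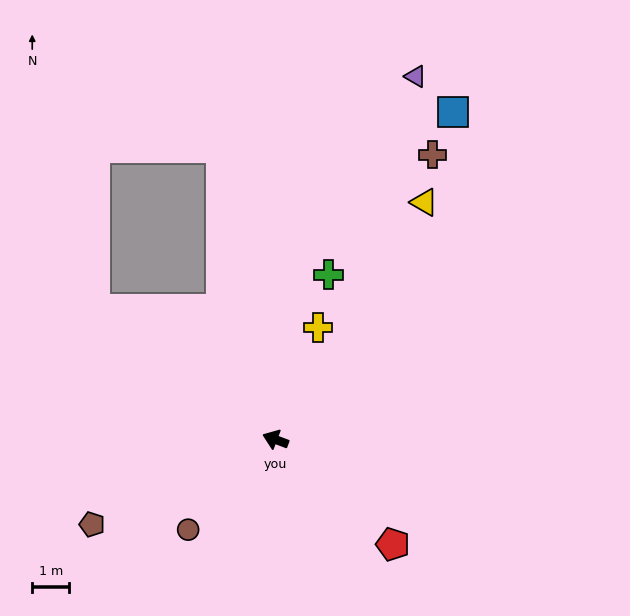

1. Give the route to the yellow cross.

turn right 90°, forward 3.3 m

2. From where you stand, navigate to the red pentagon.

turn left 159°, forward 4.3 m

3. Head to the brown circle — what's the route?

turn left 67°, forward 3.4 m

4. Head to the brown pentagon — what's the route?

turn left 46°, forward 5.5 m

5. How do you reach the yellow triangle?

turn right 101°, forward 7.6 m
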